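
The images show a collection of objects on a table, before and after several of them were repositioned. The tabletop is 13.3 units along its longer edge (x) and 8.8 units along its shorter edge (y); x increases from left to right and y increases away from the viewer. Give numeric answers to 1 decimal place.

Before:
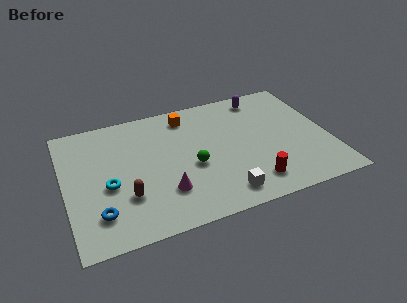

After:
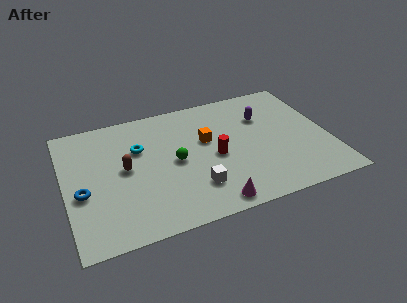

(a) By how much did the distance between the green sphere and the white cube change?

-0.5

They were about 2.7 units apart before and 2.2 after — 0.5 units closer together.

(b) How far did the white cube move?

1.6

The white cube was near (7.6, 1.3) before and (6.3, 2.2) after, so it travelled √(1.3² + 0.9²) ≈ 1.6 units.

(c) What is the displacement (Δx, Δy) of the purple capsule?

(-0.1, -1.5)

The purple capsule was at about (10.3, 7.6) and moved to about (10.2, 6.1).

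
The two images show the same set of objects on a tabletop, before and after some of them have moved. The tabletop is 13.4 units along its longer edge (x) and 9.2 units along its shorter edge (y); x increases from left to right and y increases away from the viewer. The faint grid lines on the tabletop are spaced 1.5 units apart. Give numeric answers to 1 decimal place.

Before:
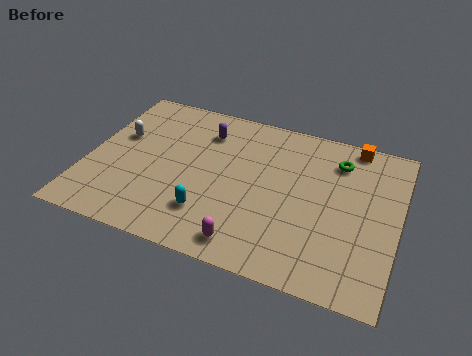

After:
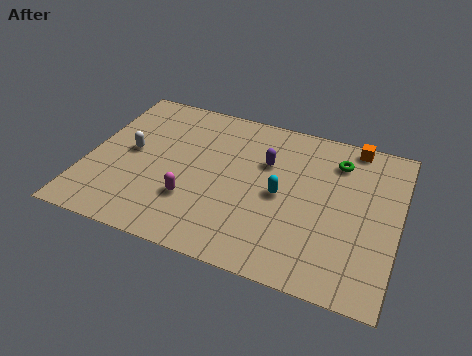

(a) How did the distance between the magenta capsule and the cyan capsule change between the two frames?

+1.9

They were about 2.1 units apart before and 4.0 after — 1.9 units further apart.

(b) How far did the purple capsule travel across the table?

3.0

The purple capsule moved from about (4.8, 7.1) to (7.6, 6.1), a distance of √(2.8² + 1.0²) ≈ 3.0.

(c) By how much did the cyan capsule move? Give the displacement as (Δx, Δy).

(2.9, 2.1)

The cyan capsule started near (5.5, 2.3) and ended near (8.4, 4.4).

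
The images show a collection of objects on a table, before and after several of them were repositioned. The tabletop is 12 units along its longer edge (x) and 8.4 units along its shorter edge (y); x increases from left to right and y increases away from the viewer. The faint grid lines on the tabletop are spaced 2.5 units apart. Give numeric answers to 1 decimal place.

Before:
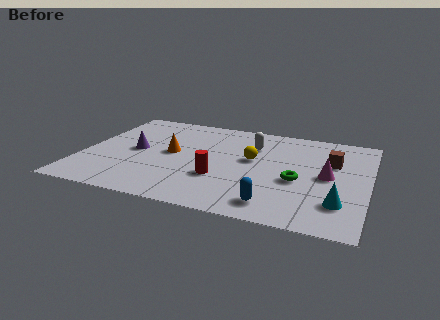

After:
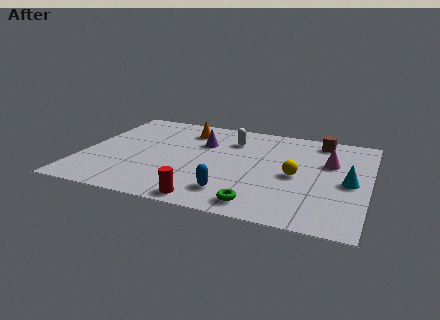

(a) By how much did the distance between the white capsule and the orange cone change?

-1.7

They were about 3.7 units apart before and 2.0 after — 1.7 units closer together.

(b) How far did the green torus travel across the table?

2.8

The green torus was near (9.1, 3.5) before and (7.7, 1.1) after, so it travelled √(1.4² + 2.4²) ≈ 2.8 units.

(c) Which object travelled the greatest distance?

the purple cone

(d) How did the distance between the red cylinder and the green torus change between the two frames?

-1.2

They were about 3.3 units apart before and 2.1 after — 1.2 units closer together.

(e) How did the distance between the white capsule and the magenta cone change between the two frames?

+0.5

Before: roughly 3.8 units apart; after: 4.3. That's 0.5 units further apart.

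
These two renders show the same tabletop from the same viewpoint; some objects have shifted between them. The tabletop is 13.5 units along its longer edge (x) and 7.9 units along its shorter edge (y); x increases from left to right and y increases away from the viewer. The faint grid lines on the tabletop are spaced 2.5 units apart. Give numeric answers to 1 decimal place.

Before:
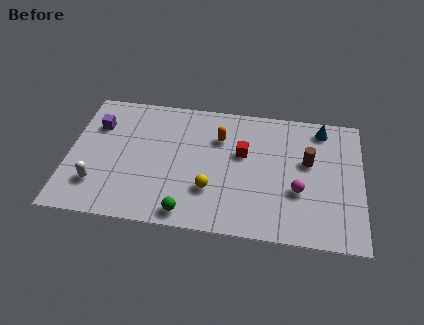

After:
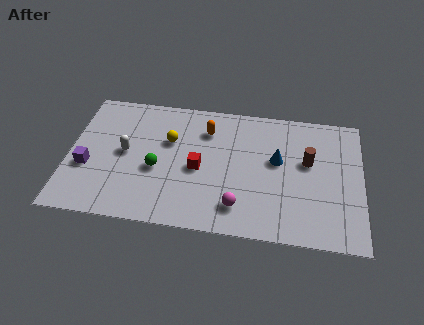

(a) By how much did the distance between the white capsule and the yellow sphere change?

-3.0

Before: roughly 5.2 units apart; after: 2.2. That's 3.0 units closer together.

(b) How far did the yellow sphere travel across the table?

3.4

From (6.6, 2.4) to (4.6, 5.1), the yellow sphere covered √(2.0² + 2.7²) ≈ 3.4 units.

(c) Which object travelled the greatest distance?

the yellow sphere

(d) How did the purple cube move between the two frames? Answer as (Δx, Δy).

(-0.3, -2.6)

The purple cube started near (1.2, 5.6) and ended near (0.9, 3.0).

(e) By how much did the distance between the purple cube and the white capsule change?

-1.6

Before: roughly 3.6 units apart; after: 2.0. That's 1.6 units closer together.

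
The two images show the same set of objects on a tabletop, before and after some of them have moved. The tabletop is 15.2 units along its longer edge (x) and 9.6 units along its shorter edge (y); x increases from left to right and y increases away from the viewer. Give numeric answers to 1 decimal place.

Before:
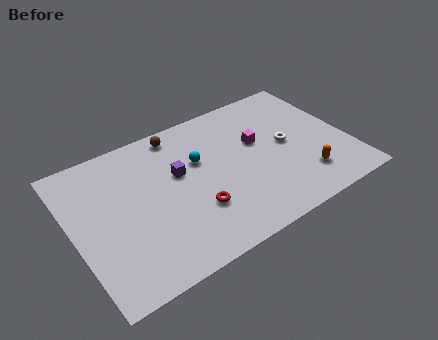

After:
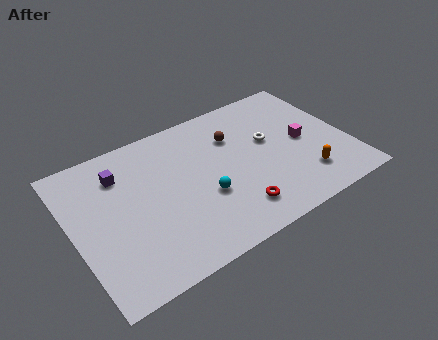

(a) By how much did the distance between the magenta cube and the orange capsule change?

-1.6

Before: roughly 4.1 units apart; after: 2.5. That's 1.6 units closer together.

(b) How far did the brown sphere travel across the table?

3.4

From (6.3, 8.5) to (9.2, 6.8), the brown sphere covered √(2.9² + 1.7²) ≈ 3.4 units.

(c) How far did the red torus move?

2.3

The red torus was near (6.4, 3.0) before and (8.4, 1.9) after, so it travelled √(2.0² + 1.1²) ≈ 2.3 units.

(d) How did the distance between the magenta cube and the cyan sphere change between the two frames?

+2.6

The distance was about 3.3 in the first image and 5.9 in the second, so they moved 2.6 units further apart.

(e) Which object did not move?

the orange capsule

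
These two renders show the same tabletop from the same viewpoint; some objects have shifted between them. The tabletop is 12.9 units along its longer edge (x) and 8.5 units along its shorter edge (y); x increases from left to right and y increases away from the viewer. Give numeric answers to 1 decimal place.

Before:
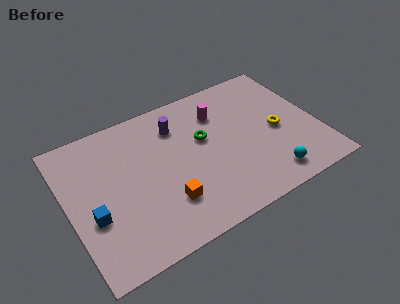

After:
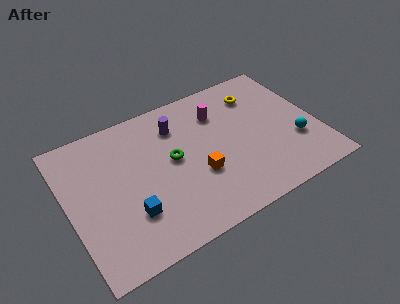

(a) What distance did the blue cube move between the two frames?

1.9

From (1.1, 3.2) to (2.9, 2.5), the blue cube covered √(1.8² + 0.7²) ≈ 1.9 units.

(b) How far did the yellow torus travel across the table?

2.8

The yellow torus was near (10.8, 3.9) before and (10.2, 6.6) after, so it travelled √(0.6² + 2.7²) ≈ 2.8 units.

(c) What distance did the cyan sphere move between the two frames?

2.3

The cyan sphere moved from about (9.9, 1.3) to (11.6, 2.8), a distance of √(1.7² + 1.5²) ≈ 2.3.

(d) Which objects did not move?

the magenta cylinder and the purple cylinder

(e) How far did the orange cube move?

2.0

From (4.7, 2.3) to (6.5, 3.1), the orange cube covered √(1.8² + 0.8²) ≈ 2.0 units.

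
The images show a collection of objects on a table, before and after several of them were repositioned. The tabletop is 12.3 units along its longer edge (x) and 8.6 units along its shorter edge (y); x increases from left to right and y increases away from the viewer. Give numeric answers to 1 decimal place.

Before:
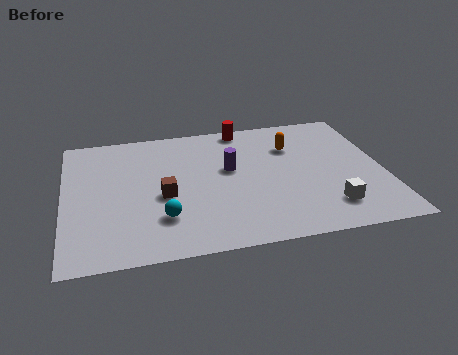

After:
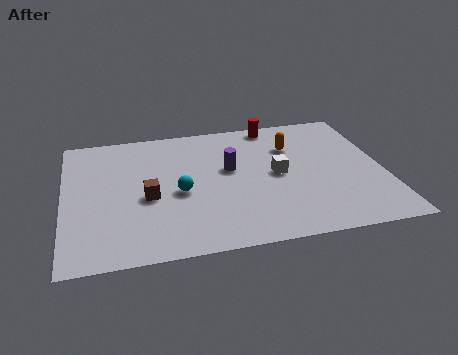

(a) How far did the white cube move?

3.1

The white cube was near (10.0, 1.8) before and (8.2, 4.3) after, so it travelled √(1.8² + 2.5²) ≈ 3.1 units.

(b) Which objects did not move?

the purple cylinder and the orange capsule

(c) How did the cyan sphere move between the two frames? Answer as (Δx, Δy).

(0.7, 1.5)

The cyan sphere was at about (3.7, 2.3) and moved to about (4.4, 3.8).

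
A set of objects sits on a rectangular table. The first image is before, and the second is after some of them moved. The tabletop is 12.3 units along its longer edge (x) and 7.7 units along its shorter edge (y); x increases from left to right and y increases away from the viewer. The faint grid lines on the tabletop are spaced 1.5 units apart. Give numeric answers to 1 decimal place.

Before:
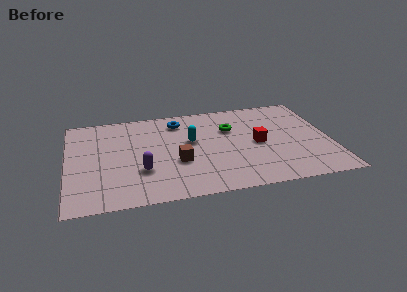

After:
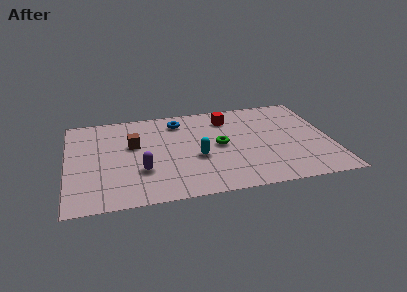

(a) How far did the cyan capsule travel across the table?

1.4

From (5.8, 4.5) to (6.0, 3.1), the cyan capsule covered √(0.2² + 1.4²) ≈ 1.4 units.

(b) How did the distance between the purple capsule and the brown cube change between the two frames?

+0.5

Before: roughly 1.7 units apart; after: 2.2. That's 0.5 units further apart.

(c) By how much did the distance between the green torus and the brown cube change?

+0.6

Before: roughly 3.5 units apart; after: 4.1. That's 0.6 units further apart.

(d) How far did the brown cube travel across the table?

2.7

From (5.1, 2.9) to (3.1, 4.7), the brown cube covered √(2.0² + 1.8²) ≈ 2.7 units.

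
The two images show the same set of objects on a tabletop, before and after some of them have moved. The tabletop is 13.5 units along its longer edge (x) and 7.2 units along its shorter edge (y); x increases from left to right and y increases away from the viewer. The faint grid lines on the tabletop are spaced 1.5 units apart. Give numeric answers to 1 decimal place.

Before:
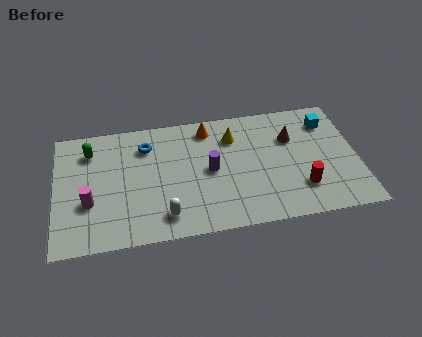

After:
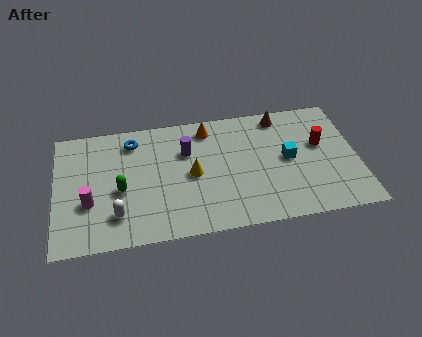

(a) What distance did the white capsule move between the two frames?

2.1

The white capsule was near (4.8, 1.3) before and (2.7, 1.7) after, so it travelled √(2.1² + 0.4²) ≈ 2.1 units.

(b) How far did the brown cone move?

1.5

The brown cone was near (10.6, 4.9) before and (10.2, 6.3) after, so it travelled √(0.4² + 1.4²) ≈ 1.5 units.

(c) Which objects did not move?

the orange cone and the magenta cylinder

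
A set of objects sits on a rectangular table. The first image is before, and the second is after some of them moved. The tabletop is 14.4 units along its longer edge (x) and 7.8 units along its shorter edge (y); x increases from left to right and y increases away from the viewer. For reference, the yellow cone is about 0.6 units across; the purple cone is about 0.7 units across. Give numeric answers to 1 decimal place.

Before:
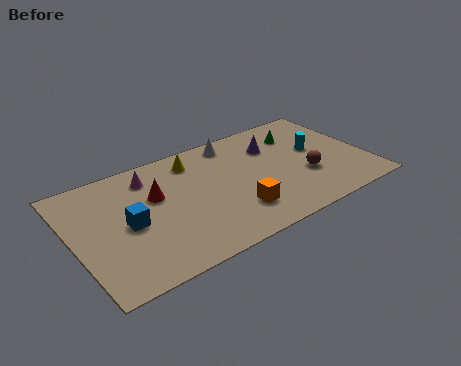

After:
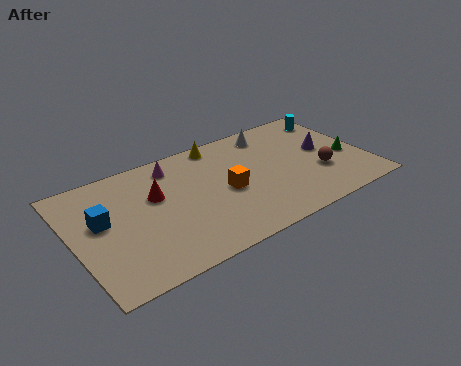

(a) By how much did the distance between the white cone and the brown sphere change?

-0.7

Before: roughly 5.0 units apart; after: 4.3. That's 0.7 units closer together.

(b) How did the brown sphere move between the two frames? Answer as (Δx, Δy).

(0.7, -0.1)

The brown sphere was at about (11.3, 2.8) and moved to about (12.0, 2.7).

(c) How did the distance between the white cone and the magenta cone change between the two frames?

+0.7

The distance was about 4.3 in the first image and 5.0 in the second, so they moved 0.7 units further apart.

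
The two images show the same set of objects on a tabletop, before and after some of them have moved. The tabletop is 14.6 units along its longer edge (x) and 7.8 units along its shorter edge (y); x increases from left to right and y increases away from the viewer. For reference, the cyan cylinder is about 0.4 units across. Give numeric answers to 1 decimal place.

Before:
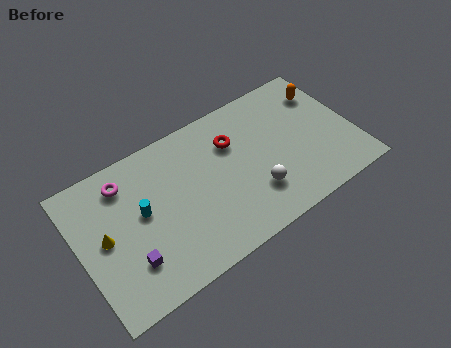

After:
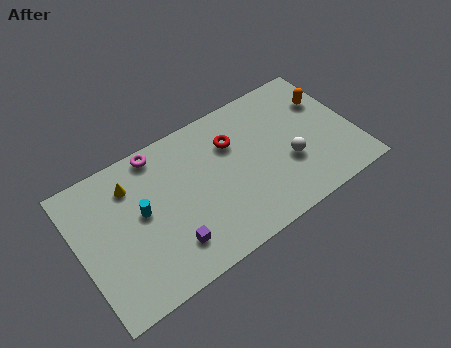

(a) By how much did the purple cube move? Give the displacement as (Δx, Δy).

(2.1, -0.3)

The purple cube was at about (2.3, 2.1) and moved to about (4.4, 1.8).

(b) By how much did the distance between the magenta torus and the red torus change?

-1.7

Before: roughly 5.8 units apart; after: 4.1. That's 1.7 units closer together.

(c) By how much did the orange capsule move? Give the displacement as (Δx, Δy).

(0.0, -0.5)

The orange capsule started near (13.5, 5.9) and ended near (13.5, 5.4).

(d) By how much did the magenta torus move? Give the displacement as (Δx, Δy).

(1.9, 0.7)

From the two frames, the magenta torus sits at roughly (2.7, 6.3) before and (4.6, 7.0) after.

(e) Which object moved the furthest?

the yellow cone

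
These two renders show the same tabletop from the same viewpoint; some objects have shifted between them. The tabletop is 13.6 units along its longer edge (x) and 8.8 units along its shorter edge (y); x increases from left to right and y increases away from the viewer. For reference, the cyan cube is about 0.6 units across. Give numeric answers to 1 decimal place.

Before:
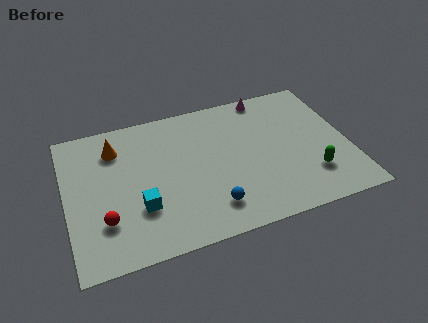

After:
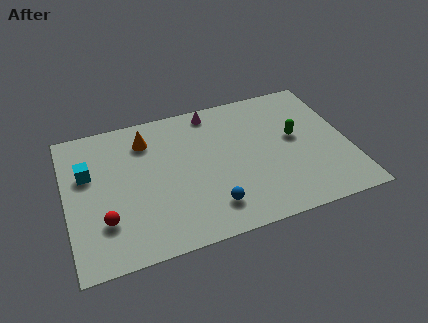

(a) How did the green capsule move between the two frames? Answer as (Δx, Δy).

(-0.5, 2.6)

The green capsule started near (11.6, 2.3) and ended near (11.1, 4.9).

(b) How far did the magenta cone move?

2.7

From (10.0, 8.0) to (7.3, 7.8), the magenta cone covered √(2.7² + 0.2²) ≈ 2.7 units.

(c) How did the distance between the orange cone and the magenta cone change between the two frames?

-4.2

Before: roughly 7.6 units apart; after: 3.4. That's 4.2 units closer together.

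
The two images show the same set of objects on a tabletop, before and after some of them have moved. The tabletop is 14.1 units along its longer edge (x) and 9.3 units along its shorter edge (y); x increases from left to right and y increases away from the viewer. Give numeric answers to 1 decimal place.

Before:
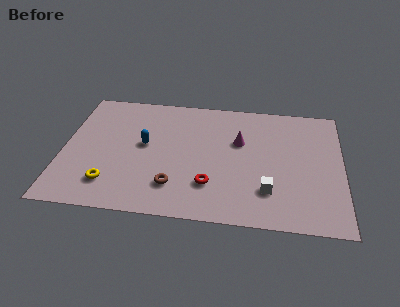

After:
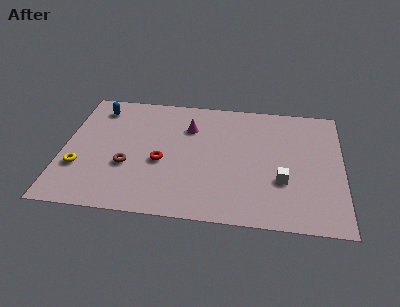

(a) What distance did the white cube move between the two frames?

1.1

From (10.4, 2.4) to (11.1, 3.2), the white cube covered √(0.7² + 0.8²) ≈ 1.1 units.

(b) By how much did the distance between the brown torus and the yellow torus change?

-0.8

Before: roughly 3.2 units apart; after: 2.4. That's 0.8 units closer together.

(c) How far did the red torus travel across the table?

2.9

The red torus moved from about (7.5, 2.5) to (5.0, 3.9), a distance of √(2.5² + 1.4²) ≈ 2.9.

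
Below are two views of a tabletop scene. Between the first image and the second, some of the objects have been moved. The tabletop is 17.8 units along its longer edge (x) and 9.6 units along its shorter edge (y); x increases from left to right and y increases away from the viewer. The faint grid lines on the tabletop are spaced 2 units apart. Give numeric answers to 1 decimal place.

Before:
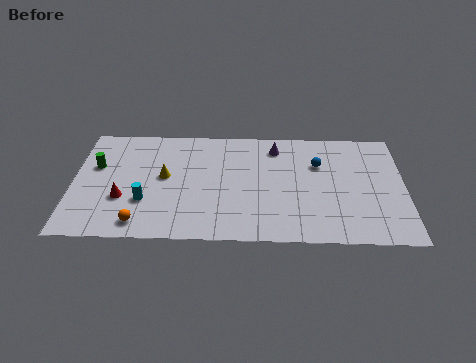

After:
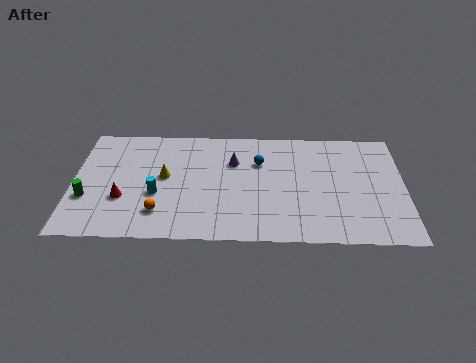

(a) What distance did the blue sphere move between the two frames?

3.2

From (13.2, 6.5) to (10.0, 6.6), the blue sphere covered √(3.2² + 0.1²) ≈ 3.2 units.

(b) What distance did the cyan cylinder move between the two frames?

0.8

The cyan cylinder moved from about (3.9, 3.1) to (4.5, 3.7), a distance of √(0.6² + 0.6²) ≈ 0.8.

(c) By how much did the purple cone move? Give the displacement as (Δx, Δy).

(-2.3, -1.3)

From the two frames, the purple cone sits at roughly (10.9, 7.9) before and (8.6, 6.6) after.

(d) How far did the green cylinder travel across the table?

2.7

The green cylinder was near (1.2, 6.0) before and (0.8, 3.3) after, so it travelled √(0.4² + 2.7²) ≈ 2.7 units.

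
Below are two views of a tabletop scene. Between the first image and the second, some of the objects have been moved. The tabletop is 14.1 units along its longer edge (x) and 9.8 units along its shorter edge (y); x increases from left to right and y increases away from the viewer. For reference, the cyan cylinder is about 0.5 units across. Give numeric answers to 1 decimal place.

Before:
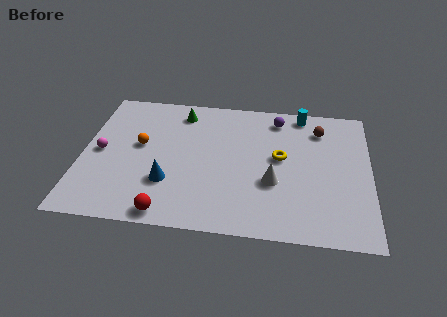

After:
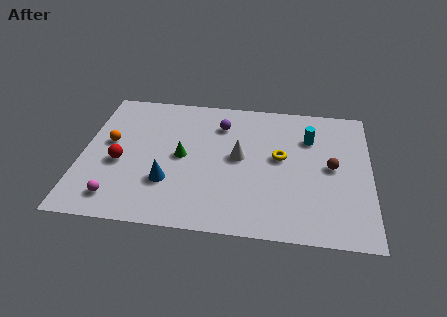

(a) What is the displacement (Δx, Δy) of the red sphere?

(-2.5, 3.2)

The red sphere started near (4.4, 0.9) and ended near (1.9, 4.1).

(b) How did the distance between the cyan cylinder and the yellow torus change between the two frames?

-1.4

Before: roughly 3.5 units apart; after: 2.1. That's 1.4 units closer together.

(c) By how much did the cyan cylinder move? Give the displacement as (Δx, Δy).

(0.4, -1.8)

The cyan cylinder started near (10.7, 8.8) and ended near (11.1, 7.0).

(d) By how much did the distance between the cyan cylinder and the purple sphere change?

+3.1

The distance was about 1.3 in the first image and 4.4 in the second, so they moved 3.1 units further apart.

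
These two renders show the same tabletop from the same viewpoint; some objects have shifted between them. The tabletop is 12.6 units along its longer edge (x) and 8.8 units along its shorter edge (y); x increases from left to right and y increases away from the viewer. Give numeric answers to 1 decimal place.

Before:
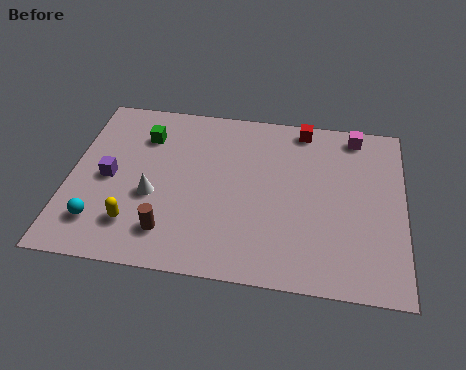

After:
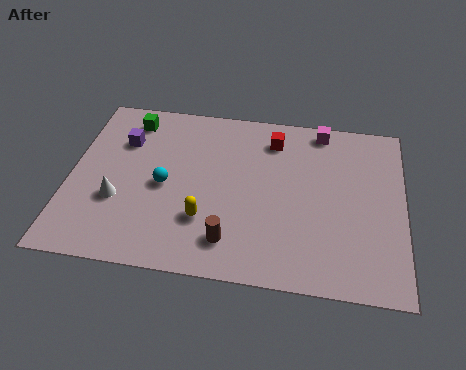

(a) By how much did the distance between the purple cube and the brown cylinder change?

+2.8

Before: roughly 3.4 units apart; after: 6.2. That's 2.8 units further apart.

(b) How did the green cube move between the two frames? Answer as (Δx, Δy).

(-0.6, 0.8)

From the two frames, the green cube sits at roughly (2.7, 6.6) before and (2.1, 7.4) after.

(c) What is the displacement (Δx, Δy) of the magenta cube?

(-1.3, 0.1)

The magenta cube was at about (10.7, 7.8) and moved to about (9.4, 7.9).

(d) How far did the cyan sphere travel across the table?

3.2

From (1.3, 1.9) to (3.6, 4.1), the cyan sphere covered √(2.3² + 2.2²) ≈ 3.2 units.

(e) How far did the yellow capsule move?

2.7

The yellow capsule moved from about (2.6, 2.0) to (5.2, 2.6), a distance of √(2.6² + 0.6²) ≈ 2.7.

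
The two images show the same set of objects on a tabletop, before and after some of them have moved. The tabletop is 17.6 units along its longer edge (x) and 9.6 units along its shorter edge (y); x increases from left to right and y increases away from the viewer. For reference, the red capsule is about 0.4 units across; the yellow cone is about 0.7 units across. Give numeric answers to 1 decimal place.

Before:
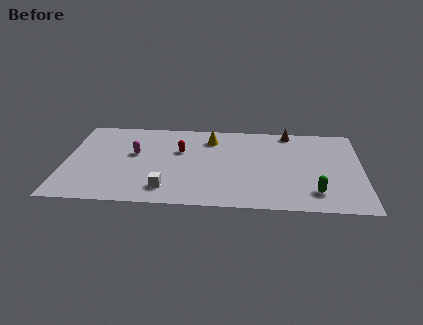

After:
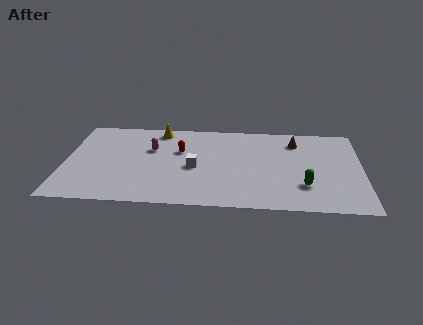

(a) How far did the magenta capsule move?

1.2

The magenta capsule was near (4.1, 5.6) before and (5.1, 6.2) after, so it travelled √(1.0² + 0.6²) ≈ 1.2 units.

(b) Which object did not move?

the red capsule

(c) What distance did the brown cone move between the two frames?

1.2

The brown cone was near (13.3, 8.7) before and (13.7, 7.6) after, so it travelled √(0.4² + 1.1²) ≈ 1.2 units.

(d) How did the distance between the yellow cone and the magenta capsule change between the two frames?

-2.7

The distance was about 4.9 in the first image and 2.2 in the second, so they moved 2.7 units closer together.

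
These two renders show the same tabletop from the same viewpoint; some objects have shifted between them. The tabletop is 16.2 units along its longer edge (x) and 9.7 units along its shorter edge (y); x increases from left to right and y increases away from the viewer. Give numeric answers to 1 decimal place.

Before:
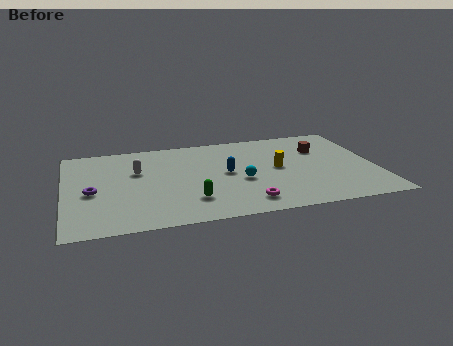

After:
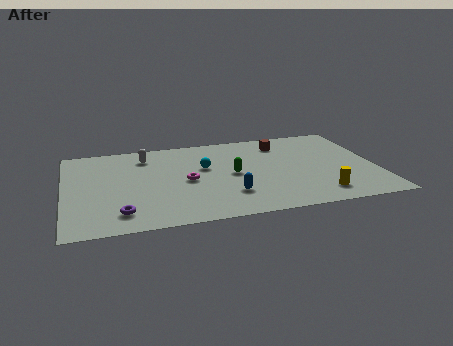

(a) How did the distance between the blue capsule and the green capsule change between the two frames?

-1.1

Before: roughly 3.3 units apart; after: 2.2. That's 1.1 units closer together.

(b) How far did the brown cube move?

2.3

The brown cube moved from about (13.5, 6.7) to (11.5, 7.8), a distance of √(2.0² + 1.1²) ≈ 2.3.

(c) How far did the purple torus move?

2.9

The purple torus moved from about (1.4, 4.3) to (2.8, 1.8), a distance of √(1.4² + 2.5²) ≈ 2.9.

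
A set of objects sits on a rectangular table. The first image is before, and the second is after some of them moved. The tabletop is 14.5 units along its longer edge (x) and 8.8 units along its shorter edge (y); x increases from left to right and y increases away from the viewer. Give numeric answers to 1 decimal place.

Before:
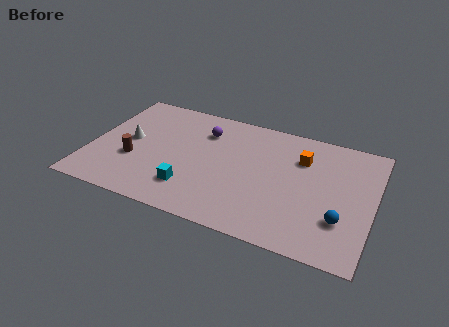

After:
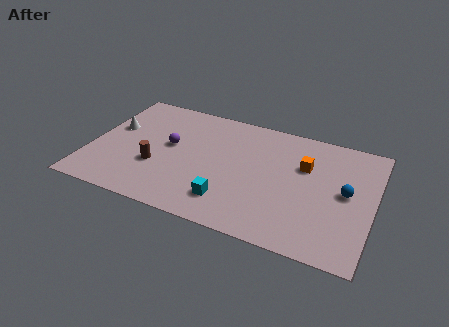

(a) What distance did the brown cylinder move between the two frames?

1.2

From (2.3, 3.2) to (3.5, 3.1), the brown cylinder covered √(1.2² + 0.1²) ≈ 1.2 units.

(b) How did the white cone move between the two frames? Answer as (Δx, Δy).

(-0.9, 0.7)

From the two frames, the white cone sits at roughly (1.9, 4.6) before and (1.0, 5.3) after.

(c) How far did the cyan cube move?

2.0

From (5.4, 2.1) to (7.4, 1.9), the cyan cube covered √(2.0² + 0.2²) ≈ 2.0 units.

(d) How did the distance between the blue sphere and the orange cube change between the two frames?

-1.9

They were about 4.4 units apart before and 2.5 after — 1.9 units closer together.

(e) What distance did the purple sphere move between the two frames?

2.3

From (5.6, 6.6) to (4.0, 4.9), the purple sphere covered √(1.6² + 1.7²) ≈ 2.3 units.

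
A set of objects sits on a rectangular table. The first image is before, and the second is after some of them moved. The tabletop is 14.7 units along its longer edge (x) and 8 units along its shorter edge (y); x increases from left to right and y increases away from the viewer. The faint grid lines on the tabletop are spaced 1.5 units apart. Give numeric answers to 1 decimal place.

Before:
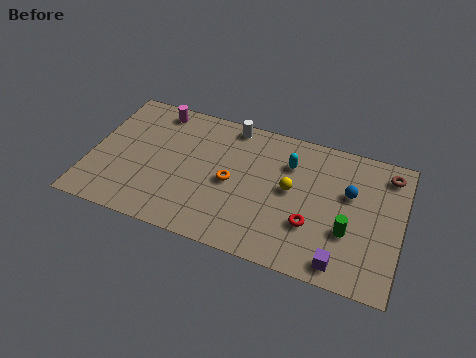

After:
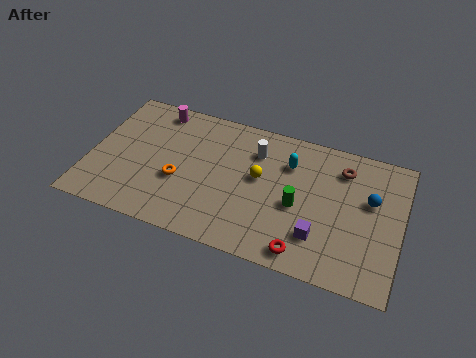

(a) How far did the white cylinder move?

1.8

The white cylinder was near (6.4, 7.2) before and (7.7, 6.0) after, so it travelled √(1.3² + 1.2²) ≈ 1.8 units.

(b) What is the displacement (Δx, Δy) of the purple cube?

(-1.1, 1.1)

The purple cube was at about (12.1, 1.0) and moved to about (11.0, 2.1).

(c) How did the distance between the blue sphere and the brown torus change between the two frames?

-0.4

Before: roughly 2.4 units apart; after: 2.0. That's 0.4 units closer together.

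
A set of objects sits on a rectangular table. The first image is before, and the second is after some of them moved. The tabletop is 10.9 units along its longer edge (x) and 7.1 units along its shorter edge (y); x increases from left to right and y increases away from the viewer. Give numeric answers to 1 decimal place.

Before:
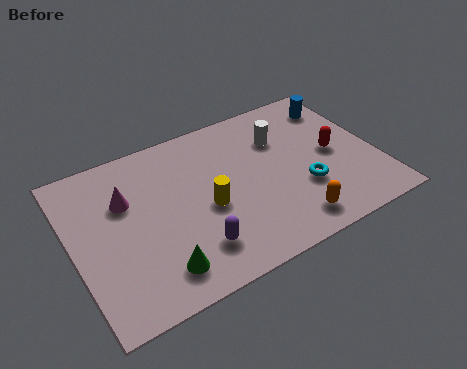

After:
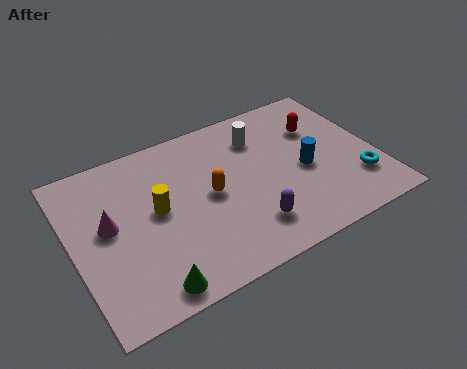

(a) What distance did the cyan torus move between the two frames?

2.0

The cyan torus moved from about (8.1, 2.4) to (10.0, 1.9), a distance of √(1.9² + 0.5²) ≈ 2.0.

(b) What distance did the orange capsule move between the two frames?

3.5

From (7.4, 1.1) to (4.9, 3.6), the orange capsule covered √(2.5² + 2.5²) ≈ 3.5 units.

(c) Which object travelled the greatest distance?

the orange capsule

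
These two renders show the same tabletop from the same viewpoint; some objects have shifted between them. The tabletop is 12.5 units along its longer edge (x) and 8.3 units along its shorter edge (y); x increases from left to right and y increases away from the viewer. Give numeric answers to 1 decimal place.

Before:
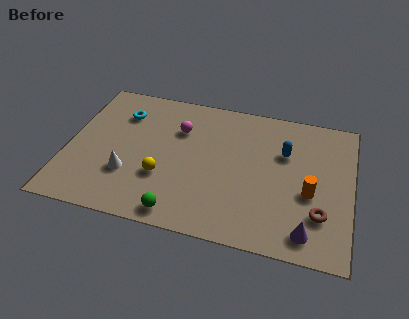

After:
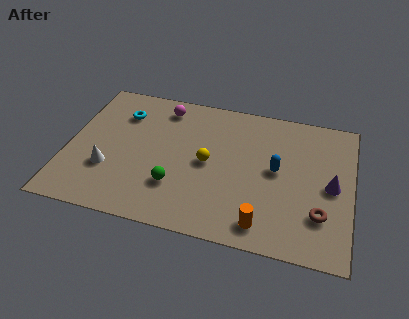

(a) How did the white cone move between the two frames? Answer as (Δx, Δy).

(-0.9, 0.1)

The white cone was at about (2.8, 2.6) and moved to about (1.9, 2.7).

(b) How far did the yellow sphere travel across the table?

2.3

From (4.3, 2.8) to (6.2, 4.1), the yellow sphere covered √(1.9² + 1.3²) ≈ 2.3 units.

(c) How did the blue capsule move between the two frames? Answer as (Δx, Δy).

(-0.3, -1.1)

From the two frames, the blue capsule sits at roughly (9.5, 5.5) before and (9.2, 4.4) after.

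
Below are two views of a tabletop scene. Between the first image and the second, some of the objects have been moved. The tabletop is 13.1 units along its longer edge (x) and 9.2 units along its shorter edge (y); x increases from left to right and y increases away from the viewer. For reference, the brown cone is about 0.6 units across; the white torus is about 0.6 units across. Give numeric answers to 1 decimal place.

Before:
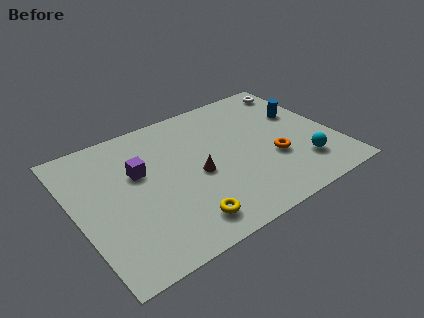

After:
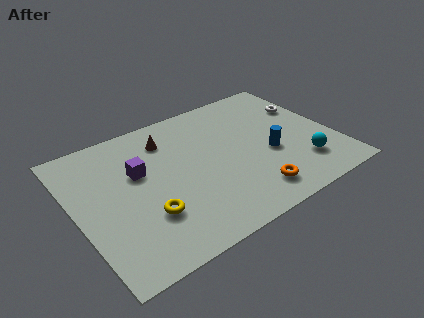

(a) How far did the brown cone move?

3.3

The brown cone moved from about (6.0, 4.1) to (5.0, 7.2), a distance of √(1.0² + 3.1²) ≈ 3.3.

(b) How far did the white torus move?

1.7

From (12.1, 7.9) to (12.2, 6.2), the white torus covered √(0.1² + 1.7²) ≈ 1.7 units.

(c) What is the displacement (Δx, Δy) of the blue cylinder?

(-2.1, -2.1)

From the two frames, the blue cylinder sits at roughly (11.8, 5.8) before and (9.7, 3.7) after.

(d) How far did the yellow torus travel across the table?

2.1

The yellow torus moved from about (4.8, 1.5) to (3.2, 2.8), a distance of √(1.6² + 1.3²) ≈ 2.1.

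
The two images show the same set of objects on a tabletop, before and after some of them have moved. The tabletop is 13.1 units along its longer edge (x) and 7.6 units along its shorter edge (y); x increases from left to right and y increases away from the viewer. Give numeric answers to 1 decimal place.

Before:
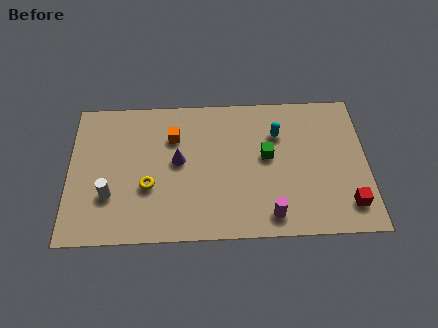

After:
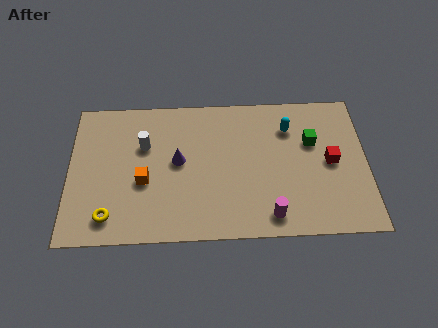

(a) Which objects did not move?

the purple cone and the magenta cylinder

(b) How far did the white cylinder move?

3.0

From (1.8, 2.4) to (3.3, 5.0), the white cylinder covered √(1.5² + 2.6²) ≈ 3.0 units.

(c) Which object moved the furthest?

the white cylinder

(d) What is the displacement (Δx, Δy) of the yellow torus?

(-1.7, -1.5)

The yellow torus was at about (3.5, 2.8) and moved to about (1.8, 1.3).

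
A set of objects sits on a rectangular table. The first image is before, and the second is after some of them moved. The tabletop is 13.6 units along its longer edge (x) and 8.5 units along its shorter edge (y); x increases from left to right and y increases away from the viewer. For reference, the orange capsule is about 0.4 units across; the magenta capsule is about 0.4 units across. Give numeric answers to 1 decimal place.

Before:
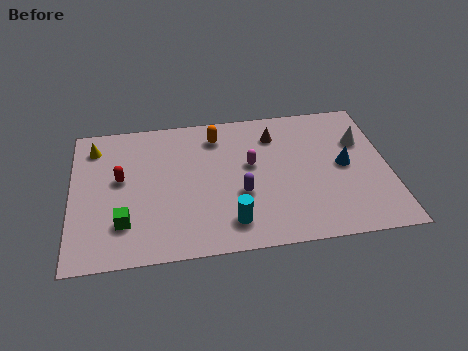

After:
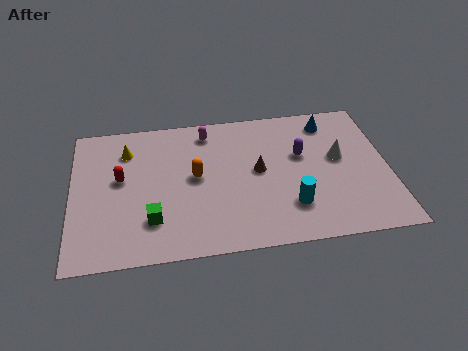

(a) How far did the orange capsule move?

2.6

The orange capsule moved from about (6.3, 6.9) to (5.3, 4.5), a distance of √(1.0² + 2.4²) ≈ 2.6.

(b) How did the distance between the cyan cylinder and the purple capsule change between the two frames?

+1.4

The distance was about 1.7 in the first image and 3.1 in the second, so they moved 1.4 units further apart.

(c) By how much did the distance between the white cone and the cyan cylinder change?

-3.7

Before: roughly 7.1 units apart; after: 3.4. That's 3.7 units closer together.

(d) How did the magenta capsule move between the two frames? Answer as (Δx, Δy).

(-1.8, 2.3)

From the two frames, the magenta capsule sits at roughly (7.7, 4.9) before and (5.9, 7.2) after.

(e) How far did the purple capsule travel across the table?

3.4

From (7.2, 3.2) to (9.9, 5.2), the purple capsule covered √(2.7² + 2.0²) ≈ 3.4 units.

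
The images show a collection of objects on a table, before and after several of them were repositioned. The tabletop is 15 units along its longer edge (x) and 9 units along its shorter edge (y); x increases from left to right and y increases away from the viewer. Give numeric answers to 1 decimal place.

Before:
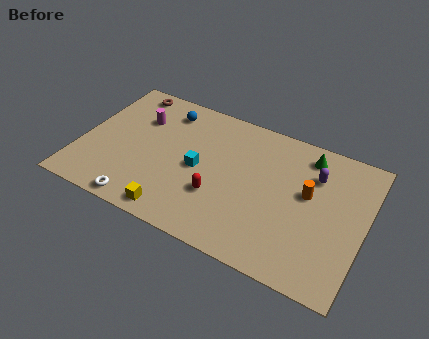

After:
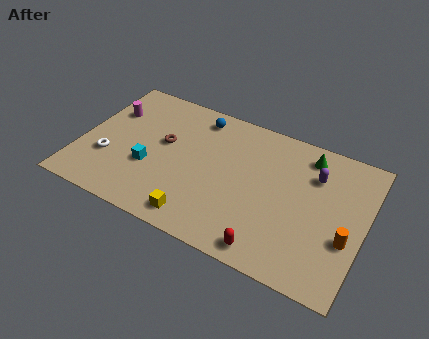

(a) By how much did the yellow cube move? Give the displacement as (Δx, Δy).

(1.2, 0.2)

The yellow cube started near (5.5, 1.0) and ended near (6.7, 1.2).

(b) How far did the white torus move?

3.0

The white torus was near (3.7, 0.8) before and (1.6, 3.0) after, so it travelled √(2.1² + 2.2²) ≈ 3.0 units.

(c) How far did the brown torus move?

3.7

The brown torus was near (1.9, 8.0) before and (4.3, 5.2) after, so it travelled √(2.4² + 2.8²) ≈ 3.7 units.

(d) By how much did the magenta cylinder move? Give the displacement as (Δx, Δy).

(-1.6, -0.1)

The magenta cylinder was at about (2.8, 6.3) and moved to about (1.2, 6.2).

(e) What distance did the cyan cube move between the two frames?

2.7

From (6.3, 4.3) to (3.8, 3.3), the cyan cube covered √(2.5² + 1.0²) ≈ 2.7 units.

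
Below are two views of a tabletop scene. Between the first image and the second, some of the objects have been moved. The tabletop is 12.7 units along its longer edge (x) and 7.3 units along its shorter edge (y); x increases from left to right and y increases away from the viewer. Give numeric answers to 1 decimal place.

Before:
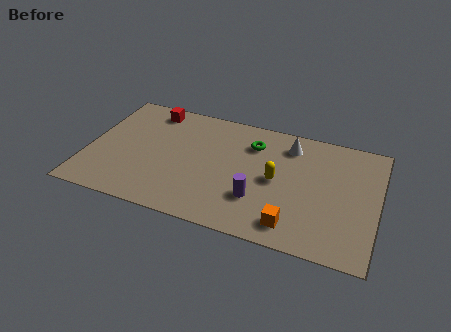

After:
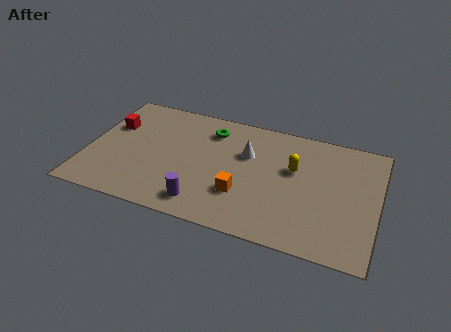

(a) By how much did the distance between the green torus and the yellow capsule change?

+1.8

They were about 2.2 units apart before and 4.0 after — 1.8 units further apart.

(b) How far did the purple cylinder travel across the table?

2.5

From (7.6, 2.2) to (5.3, 1.2), the purple cylinder covered √(2.3² + 1.0²) ≈ 2.5 units.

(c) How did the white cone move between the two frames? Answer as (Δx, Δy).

(-1.8, -1.1)

From the two frames, the white cone sits at roughly (8.7, 5.9) before and (6.9, 4.8) after.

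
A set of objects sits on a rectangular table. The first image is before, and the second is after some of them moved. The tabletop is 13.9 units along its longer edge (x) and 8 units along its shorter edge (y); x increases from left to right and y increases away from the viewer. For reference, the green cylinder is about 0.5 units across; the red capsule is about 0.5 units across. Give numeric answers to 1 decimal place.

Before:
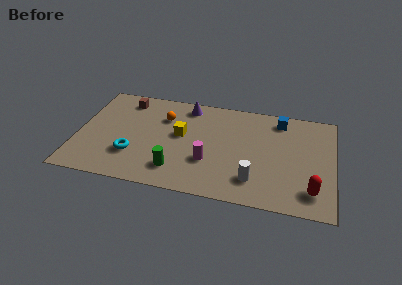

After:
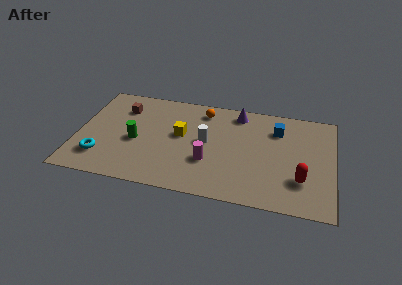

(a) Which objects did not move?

the magenta cylinder and the yellow cube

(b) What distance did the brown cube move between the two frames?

0.7

The brown cube moved from about (2.4, 6.7) to (2.3, 6.0), a distance of √(0.1² + 0.7²) ≈ 0.7.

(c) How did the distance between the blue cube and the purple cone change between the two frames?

-2.7

The distance was about 5.1 in the first image and 2.4 in the second, so they moved 2.7 units closer together.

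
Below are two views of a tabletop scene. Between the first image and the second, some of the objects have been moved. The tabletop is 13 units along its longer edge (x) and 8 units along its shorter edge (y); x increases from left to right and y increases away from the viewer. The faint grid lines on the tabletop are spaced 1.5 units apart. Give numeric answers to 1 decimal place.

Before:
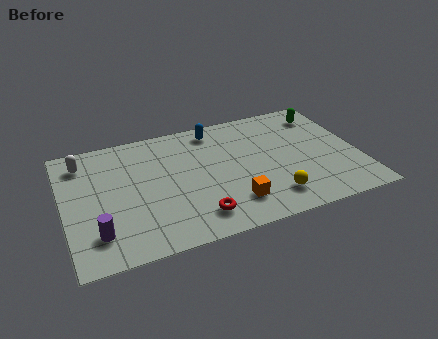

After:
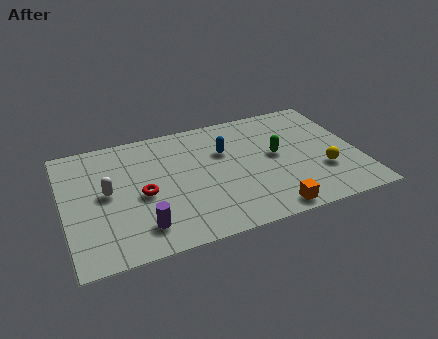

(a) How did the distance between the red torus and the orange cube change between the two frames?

+4.4

The distance was about 1.6 in the first image and 6.0 in the second, so they moved 4.4 units further apart.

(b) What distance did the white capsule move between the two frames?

2.5

The white capsule was near (1.0, 6.5) before and (1.9, 4.2) after, so it travelled √(0.9² + 2.3²) ≈ 2.5 units.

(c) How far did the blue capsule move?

1.6

The blue capsule moved from about (6.9, 6.9) to (7.2, 5.3), a distance of √(0.3² + 1.6²) ≈ 1.6.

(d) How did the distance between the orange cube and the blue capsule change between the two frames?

-0.4

They were about 5.1 units apart before and 4.7 after — 0.4 units closer together.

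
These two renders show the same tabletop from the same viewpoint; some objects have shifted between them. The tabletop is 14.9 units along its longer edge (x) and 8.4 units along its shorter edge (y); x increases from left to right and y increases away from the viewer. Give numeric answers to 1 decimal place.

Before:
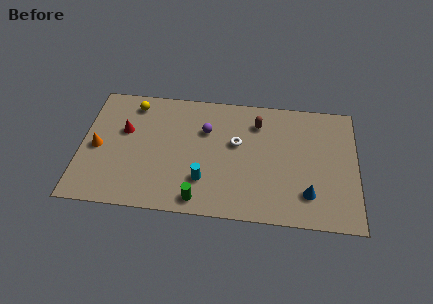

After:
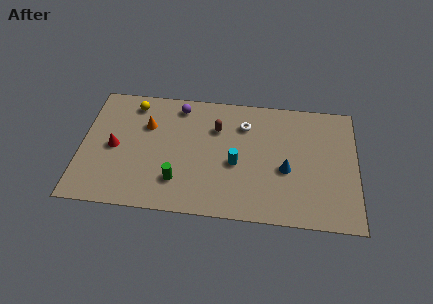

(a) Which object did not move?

the yellow sphere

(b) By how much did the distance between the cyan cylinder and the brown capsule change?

-2.5

The distance was about 5.0 in the first image and 2.5 in the second, so they moved 2.5 units closer together.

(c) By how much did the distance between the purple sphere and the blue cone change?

+0.3

The distance was about 6.7 in the first image and 7.0 in the second, so they moved 0.3 units further apart.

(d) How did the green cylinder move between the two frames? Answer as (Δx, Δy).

(-1.2, 1.1)

The green cylinder started near (6.5, 1.0) and ended near (5.3, 2.1).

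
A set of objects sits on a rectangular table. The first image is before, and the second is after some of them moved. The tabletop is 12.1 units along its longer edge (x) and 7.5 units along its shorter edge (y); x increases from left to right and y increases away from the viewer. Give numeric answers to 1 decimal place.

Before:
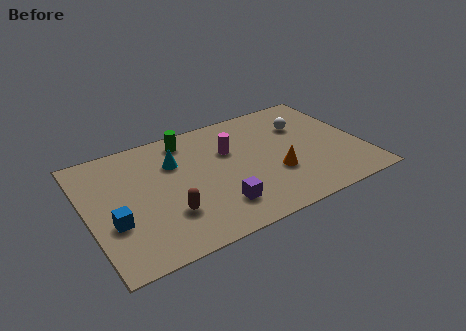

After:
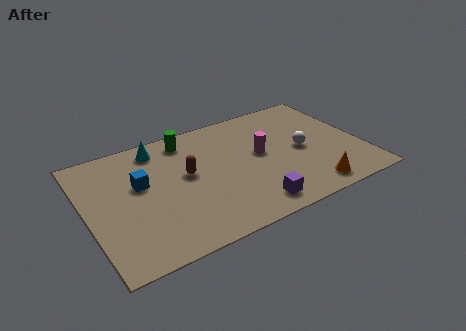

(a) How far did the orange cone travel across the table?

2.1

The orange cone moved from about (8.1, 2.6) to (9.4, 1.0), a distance of √(1.3² + 1.6²) ≈ 2.1.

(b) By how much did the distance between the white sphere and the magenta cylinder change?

-1.5

They were about 3.4 units apart before and 1.9 after — 1.5 units closer together.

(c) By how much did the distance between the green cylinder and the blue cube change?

-2.2

The distance was about 5.2 in the first image and 3.0 in the second, so they moved 2.2 units closer together.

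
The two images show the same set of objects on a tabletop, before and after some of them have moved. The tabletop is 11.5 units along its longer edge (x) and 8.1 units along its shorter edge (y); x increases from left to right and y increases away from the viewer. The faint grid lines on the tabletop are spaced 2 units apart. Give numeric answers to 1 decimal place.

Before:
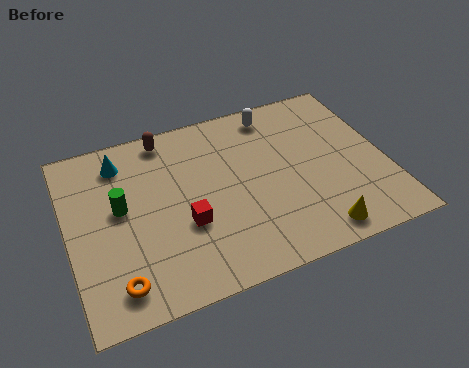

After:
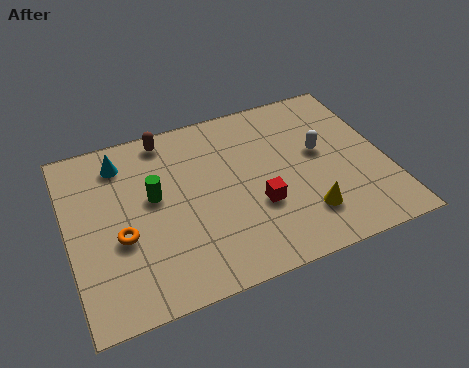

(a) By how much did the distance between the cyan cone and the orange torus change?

-1.9

Before: roughly 5.3 units apart; after: 3.4. That's 1.9 units closer together.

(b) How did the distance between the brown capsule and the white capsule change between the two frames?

+2.0

Before: roughly 4.0 units apart; after: 6.0. That's 2.0 units further apart.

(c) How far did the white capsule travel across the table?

2.8

From (7.8, 7.0) to (9.2, 4.6), the white capsule covered √(1.4² + 2.4²) ≈ 2.8 units.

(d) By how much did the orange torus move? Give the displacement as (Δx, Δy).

(0.3, 1.9)

From the two frames, the orange torus sits at roughly (1.5, 1.3) before and (1.8, 3.2) after.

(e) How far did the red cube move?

2.6

The red cube moved from about (4.1, 3.0) to (6.7, 2.9), a distance of √(2.6² + 0.1²) ≈ 2.6.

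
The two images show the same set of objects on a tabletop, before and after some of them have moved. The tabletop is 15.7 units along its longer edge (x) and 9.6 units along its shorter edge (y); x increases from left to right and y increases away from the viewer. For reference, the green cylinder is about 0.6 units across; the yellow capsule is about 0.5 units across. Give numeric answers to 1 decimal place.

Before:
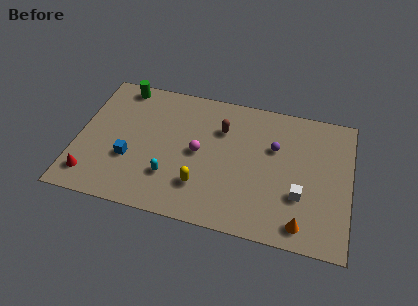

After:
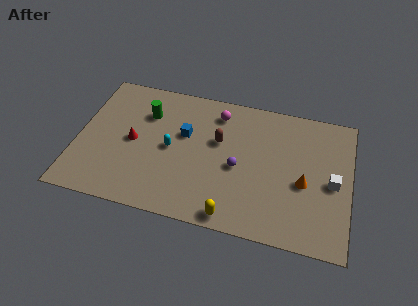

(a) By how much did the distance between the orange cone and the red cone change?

-2.2

Before: roughly 12.1 units apart; after: 9.9. That's 2.2 units closer together.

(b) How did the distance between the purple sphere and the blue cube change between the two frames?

-5.1

Before: roughly 8.7 units apart; after: 3.6. That's 5.1 units closer together.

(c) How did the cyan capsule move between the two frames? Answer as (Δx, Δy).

(-0.1, 2.0)

The cyan capsule was at about (5.5, 2.7) and moved to about (5.4, 4.7).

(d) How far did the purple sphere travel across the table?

2.8

From (11.3, 6.2) to (9.3, 4.3), the purple sphere covered √(2.0² + 1.9²) ≈ 2.8 units.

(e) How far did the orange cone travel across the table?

2.8

The orange cone moved from about (13.1, 1.3) to (13.1, 4.1), a distance of √(0.0² + 2.8²) ≈ 2.8.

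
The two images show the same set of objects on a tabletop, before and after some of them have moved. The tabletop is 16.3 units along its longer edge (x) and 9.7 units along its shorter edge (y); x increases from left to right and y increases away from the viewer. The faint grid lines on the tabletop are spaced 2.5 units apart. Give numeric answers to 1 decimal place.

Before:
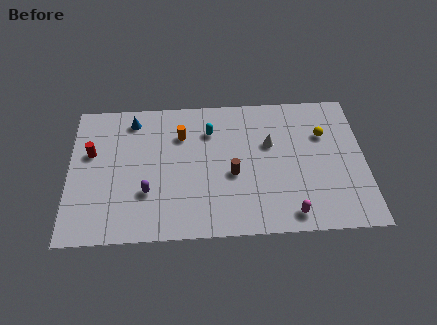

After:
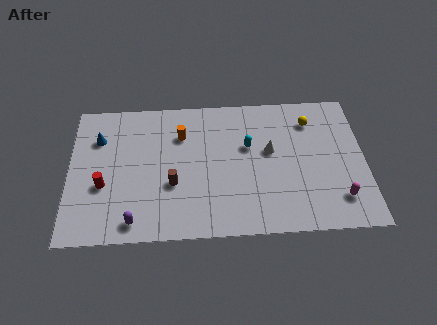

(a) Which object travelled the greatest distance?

the brown cylinder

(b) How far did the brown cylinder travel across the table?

3.3

The brown cylinder was near (9.0, 4.1) before and (5.7, 3.6) after, so it travelled √(3.3² + 0.5²) ≈ 3.3 units.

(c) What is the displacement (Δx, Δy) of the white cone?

(0.0, -0.5)

The white cone started near (11.1, 6.1) and ended near (11.1, 5.6).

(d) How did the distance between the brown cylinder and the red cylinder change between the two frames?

-4.2

They were about 8.0 units apart before and 3.8 after — 4.2 units closer together.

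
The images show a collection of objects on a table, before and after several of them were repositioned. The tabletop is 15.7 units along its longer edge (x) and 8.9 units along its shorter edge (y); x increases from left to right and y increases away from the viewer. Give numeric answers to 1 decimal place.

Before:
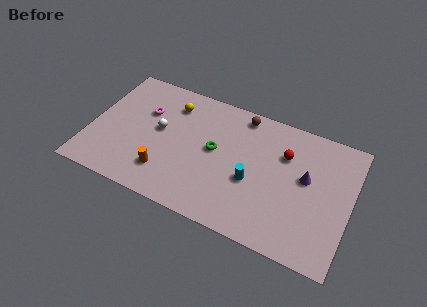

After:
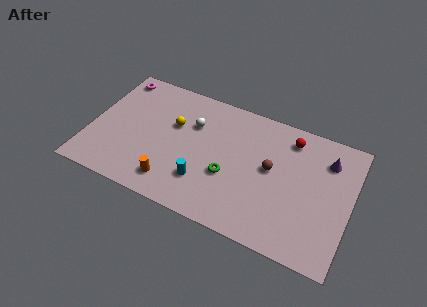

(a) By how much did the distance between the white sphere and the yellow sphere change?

-1.0

They were about 2.2 units apart before and 1.2 after — 1.0 units closer together.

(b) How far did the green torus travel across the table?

1.7

From (7.5, 4.8) to (8.5, 3.4), the green torus covered √(1.0² + 1.4²) ≈ 1.7 units.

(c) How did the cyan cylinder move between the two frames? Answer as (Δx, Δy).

(-2.8, -1.2)

From the two frames, the cyan cylinder sits at roughly (9.9, 3.6) before and (7.1, 2.4) after.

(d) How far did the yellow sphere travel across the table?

1.4

The yellow sphere moved from about (4.6, 7.0) to (4.9, 5.6), a distance of √(0.3² + 1.4²) ≈ 1.4.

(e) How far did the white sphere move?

2.2

The white sphere moved from about (4.1, 4.9) to (6.0, 6.1), a distance of √(1.9² + 1.2²) ≈ 2.2.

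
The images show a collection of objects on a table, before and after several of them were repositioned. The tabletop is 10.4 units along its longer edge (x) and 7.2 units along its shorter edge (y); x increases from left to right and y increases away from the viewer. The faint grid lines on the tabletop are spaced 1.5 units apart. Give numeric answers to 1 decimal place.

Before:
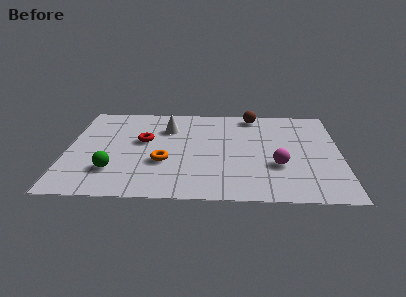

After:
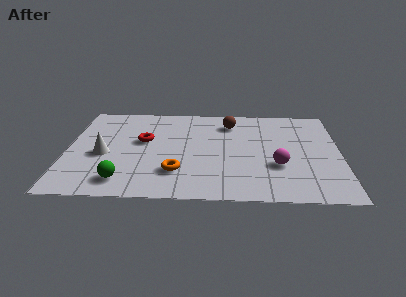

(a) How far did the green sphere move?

0.8

From (1.8, 1.9) to (2.2, 1.2), the green sphere covered √(0.4² + 0.7²) ≈ 0.8 units.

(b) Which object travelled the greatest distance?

the white cone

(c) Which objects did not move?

the magenta sphere and the red torus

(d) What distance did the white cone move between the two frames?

3.2

From (3.8, 5.2) to (1.4, 3.1), the white cone covered √(2.4² + 2.1²) ≈ 3.2 units.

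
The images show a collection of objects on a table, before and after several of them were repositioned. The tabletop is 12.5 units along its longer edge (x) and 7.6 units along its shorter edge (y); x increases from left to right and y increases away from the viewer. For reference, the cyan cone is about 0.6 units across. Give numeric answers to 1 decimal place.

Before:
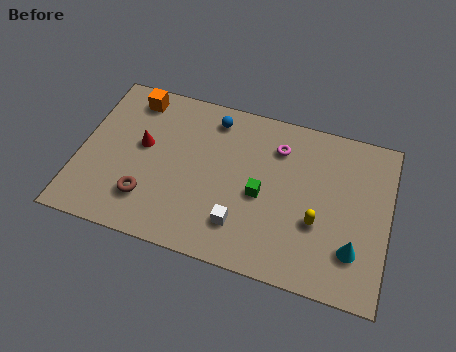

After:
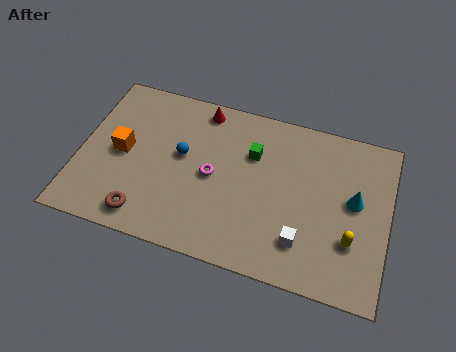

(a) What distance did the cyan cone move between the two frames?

2.2

The cyan cone moved from about (11.2, 2.0) to (11.1, 4.2), a distance of √(0.1² + 2.2²) ≈ 2.2.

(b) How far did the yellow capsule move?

1.5

The yellow capsule moved from about (9.7, 2.8) to (11.1, 2.4), a distance of √(1.4² + 0.4²) ≈ 1.5.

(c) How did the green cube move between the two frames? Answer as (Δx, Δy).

(-0.5, 1.8)

From the two frames, the green cube sits at roughly (7.4, 3.4) before and (6.9, 5.2) after.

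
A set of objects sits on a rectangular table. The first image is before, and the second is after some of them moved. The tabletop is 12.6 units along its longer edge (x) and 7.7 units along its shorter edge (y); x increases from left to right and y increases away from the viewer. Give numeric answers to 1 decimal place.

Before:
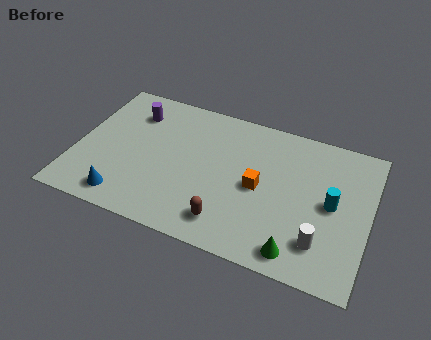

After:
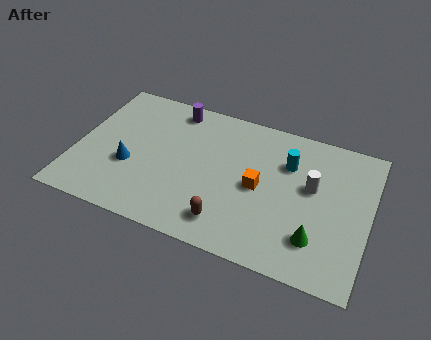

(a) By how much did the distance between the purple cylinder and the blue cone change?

-0.7

The distance was about 4.8 in the first image and 4.1 in the second, so they moved 0.7 units closer together.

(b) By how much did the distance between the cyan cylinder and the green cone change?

+0.7

Before: roughly 3.1 units apart; after: 3.8. That's 0.7 units further apart.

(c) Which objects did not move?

the orange cube and the brown capsule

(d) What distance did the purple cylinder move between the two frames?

1.9

From (2.2, 5.9) to (3.9, 6.7), the purple cylinder covered √(1.7² + 0.8²) ≈ 1.9 units.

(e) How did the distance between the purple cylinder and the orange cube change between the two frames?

-1.1

Before: roughly 6.1 units apart; after: 5.0. That's 1.1 units closer together.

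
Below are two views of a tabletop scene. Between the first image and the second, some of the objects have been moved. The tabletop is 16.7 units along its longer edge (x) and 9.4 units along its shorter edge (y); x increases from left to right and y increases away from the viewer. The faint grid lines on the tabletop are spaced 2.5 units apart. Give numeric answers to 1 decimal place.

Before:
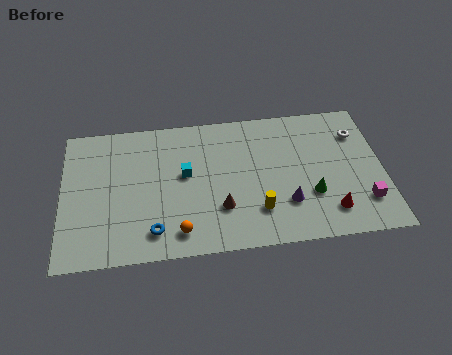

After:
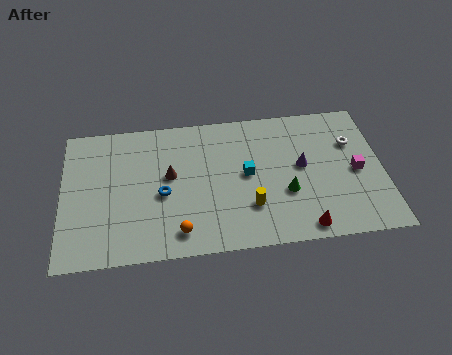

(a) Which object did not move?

the orange sphere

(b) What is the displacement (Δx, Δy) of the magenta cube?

(-0.3, 2.1)

From the two frames, the magenta cube sits at roughly (15.6, 2.3) before and (15.3, 4.4) after.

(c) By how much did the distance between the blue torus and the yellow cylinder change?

-0.7

Before: roughly 5.4 units apart; after: 4.7. That's 0.7 units closer together.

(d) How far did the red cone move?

1.7

The red cone moved from about (13.8, 1.9) to (12.4, 1.0), a distance of √(1.4² + 0.9²) ≈ 1.7.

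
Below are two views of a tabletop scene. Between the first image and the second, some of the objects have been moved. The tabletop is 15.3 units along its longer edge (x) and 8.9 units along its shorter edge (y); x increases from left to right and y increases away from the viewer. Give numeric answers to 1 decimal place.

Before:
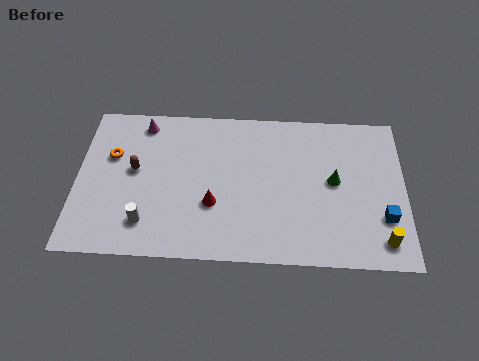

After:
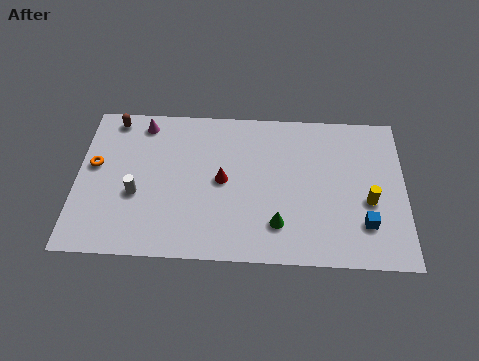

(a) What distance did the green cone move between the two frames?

3.7

The green cone was near (12.0, 4.7) before and (9.4, 2.1) after, so it travelled √(2.6² + 2.6²) ≈ 3.7 units.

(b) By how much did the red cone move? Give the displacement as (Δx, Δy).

(0.4, 1.4)

The red cone was at about (6.4, 3.1) and moved to about (6.8, 4.5).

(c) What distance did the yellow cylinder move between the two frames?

2.3

The yellow cylinder was near (14.2, 1.4) before and (13.6, 3.6) after, so it travelled √(0.6² + 2.2²) ≈ 2.3 units.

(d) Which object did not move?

the magenta cone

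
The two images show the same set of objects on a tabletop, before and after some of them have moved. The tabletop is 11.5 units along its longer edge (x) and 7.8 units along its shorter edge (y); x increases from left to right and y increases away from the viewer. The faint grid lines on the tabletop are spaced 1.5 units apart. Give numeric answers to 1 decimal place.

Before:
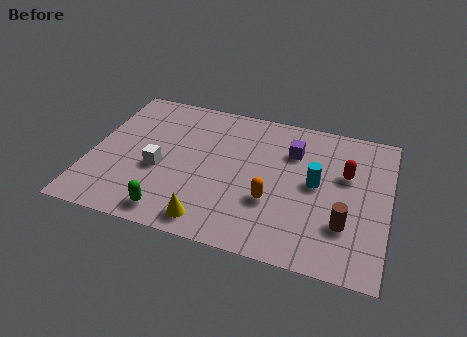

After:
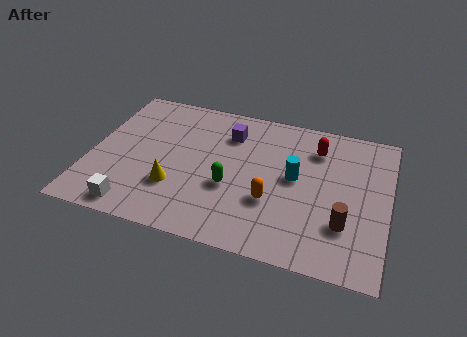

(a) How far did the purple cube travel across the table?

2.5

From (7.7, 5.6) to (5.2, 5.9), the purple cube covered √(2.5² + 0.3²) ≈ 2.5 units.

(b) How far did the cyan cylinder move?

0.8

The cyan cylinder moved from about (8.7, 4.1) to (7.9, 4.2), a distance of √(0.8² + 0.1²) ≈ 0.8.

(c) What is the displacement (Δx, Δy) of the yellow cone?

(-1.5, 1.4)

The yellow cone was at about (4.9, 1.0) and moved to about (3.4, 2.4).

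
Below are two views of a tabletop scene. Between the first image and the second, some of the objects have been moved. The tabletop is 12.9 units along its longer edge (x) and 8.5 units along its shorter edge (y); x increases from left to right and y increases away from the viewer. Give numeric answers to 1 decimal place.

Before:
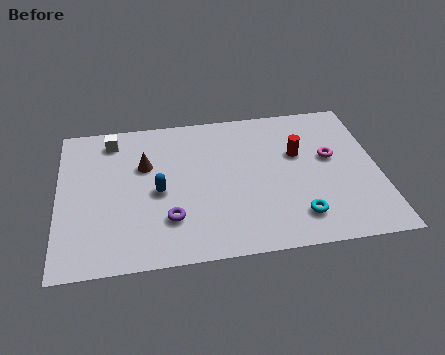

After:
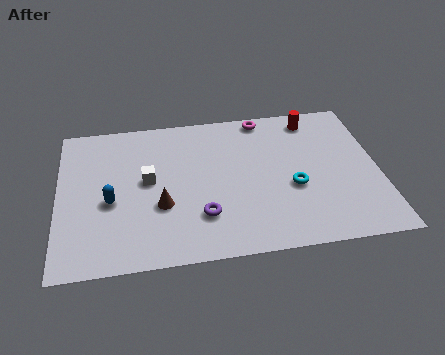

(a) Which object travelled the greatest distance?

the magenta torus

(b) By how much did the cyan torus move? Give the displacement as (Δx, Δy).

(-0.1, 1.7)

The cyan torus was at about (9.5, 1.7) and moved to about (9.4, 3.4).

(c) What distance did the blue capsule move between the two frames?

1.9

From (4.0, 3.9) to (2.1, 3.6), the blue capsule covered √(1.9² + 0.3²) ≈ 1.9 units.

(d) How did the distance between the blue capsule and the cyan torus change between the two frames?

+1.4

The distance was about 5.9 in the first image and 7.3 in the second, so they moved 1.4 units further apart.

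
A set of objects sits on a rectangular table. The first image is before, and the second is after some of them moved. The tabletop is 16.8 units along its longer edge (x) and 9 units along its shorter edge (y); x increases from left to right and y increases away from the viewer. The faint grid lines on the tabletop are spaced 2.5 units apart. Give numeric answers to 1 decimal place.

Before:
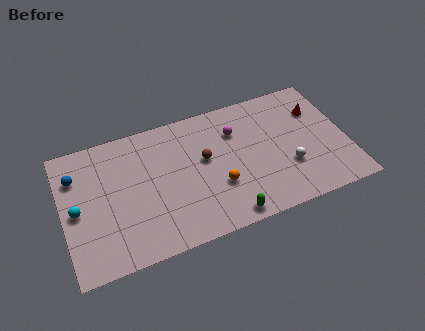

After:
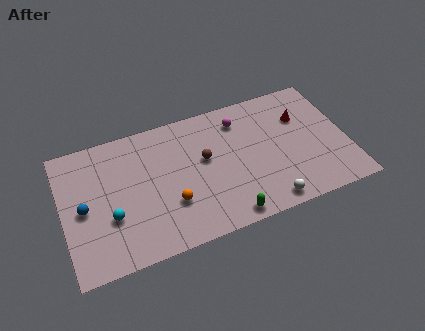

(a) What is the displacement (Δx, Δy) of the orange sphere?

(-2.8, -0.2)

From the two frames, the orange sphere sits at roughly (9.0, 3.1) before and (6.2, 2.9) after.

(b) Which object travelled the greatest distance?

the orange sphere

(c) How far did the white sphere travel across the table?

2.5

The white sphere was near (13.2, 3.0) before and (11.7, 1.0) after, so it travelled √(1.5² + 2.0²) ≈ 2.5 units.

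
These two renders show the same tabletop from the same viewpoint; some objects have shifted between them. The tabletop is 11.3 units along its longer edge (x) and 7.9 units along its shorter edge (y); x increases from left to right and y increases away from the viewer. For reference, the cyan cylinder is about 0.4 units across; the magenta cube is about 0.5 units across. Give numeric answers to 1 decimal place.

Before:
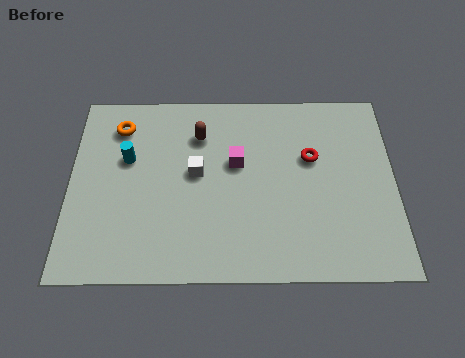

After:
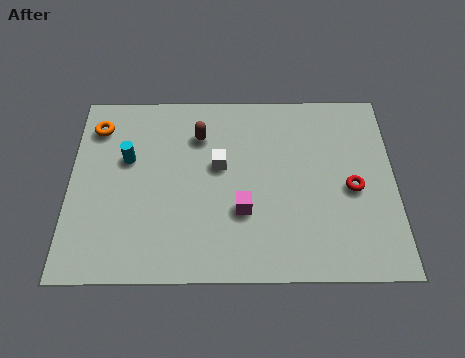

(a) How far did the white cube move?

0.9

From (4.4, 4.3) to (5.2, 4.6), the white cube covered √(0.8² + 0.3²) ≈ 0.9 units.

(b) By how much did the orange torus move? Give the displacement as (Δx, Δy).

(-0.8, 0.0)

From the two frames, the orange torus sits at roughly (1.7, 6.3) before and (0.9, 6.3) after.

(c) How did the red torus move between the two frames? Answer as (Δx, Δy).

(1.4, -1.3)

From the two frames, the red torus sits at roughly (8.4, 4.9) before and (9.8, 3.6) after.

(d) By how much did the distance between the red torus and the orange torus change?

+2.5

The distance was about 6.8 in the first image and 9.3 in the second, so they moved 2.5 units further apart.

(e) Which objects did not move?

the cyan cylinder and the brown capsule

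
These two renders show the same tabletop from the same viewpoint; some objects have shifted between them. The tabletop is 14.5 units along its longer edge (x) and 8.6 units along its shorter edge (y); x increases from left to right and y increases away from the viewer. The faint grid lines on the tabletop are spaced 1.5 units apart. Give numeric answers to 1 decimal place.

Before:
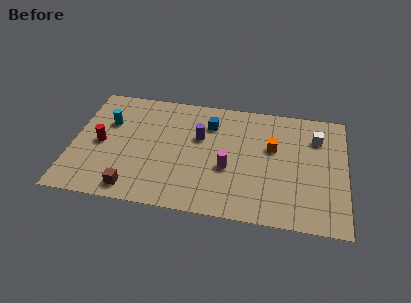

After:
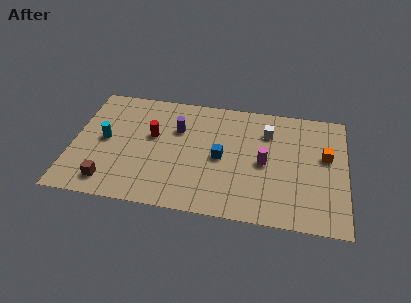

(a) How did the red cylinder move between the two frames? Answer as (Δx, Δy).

(2.7, 1.0)

The red cylinder was at about (1.5, 4.1) and moved to about (4.2, 5.1).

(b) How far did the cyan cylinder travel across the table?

1.3

From (1.8, 5.7) to (1.7, 4.4), the cyan cylinder covered √(0.1² + 1.3²) ≈ 1.3 units.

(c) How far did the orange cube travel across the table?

2.8

The orange cube was near (10.6, 5.3) before and (13.4, 5.1) after, so it travelled √(2.8² + 0.2²) ≈ 2.8 units.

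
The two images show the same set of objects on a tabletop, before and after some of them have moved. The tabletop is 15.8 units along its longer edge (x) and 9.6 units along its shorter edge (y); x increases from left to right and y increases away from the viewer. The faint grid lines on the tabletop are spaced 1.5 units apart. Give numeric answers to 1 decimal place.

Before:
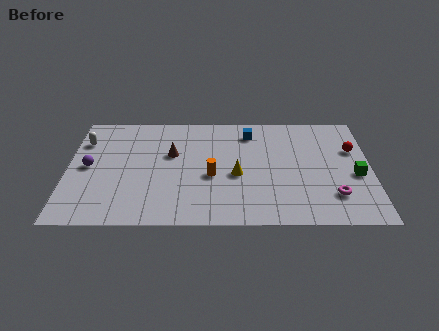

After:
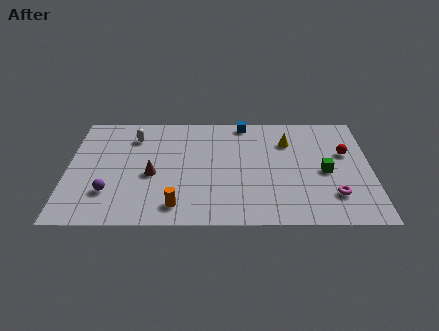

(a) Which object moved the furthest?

the yellow cone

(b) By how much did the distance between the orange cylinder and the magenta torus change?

+1.6

They were about 6.5 units apart before and 8.1 after — 1.6 units further apart.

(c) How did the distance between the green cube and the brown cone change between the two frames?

-0.8

They were about 9.8 units apart before and 9.0 after — 0.8 units closer together.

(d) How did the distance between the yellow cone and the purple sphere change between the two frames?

+2.6

They were about 7.7 units apart before and 10.3 after — 2.6 units further apart.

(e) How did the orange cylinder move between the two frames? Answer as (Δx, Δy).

(-1.8, -2.5)

From the two frames, the orange cylinder sits at roughly (7.5, 4.0) before and (5.7, 1.5) after.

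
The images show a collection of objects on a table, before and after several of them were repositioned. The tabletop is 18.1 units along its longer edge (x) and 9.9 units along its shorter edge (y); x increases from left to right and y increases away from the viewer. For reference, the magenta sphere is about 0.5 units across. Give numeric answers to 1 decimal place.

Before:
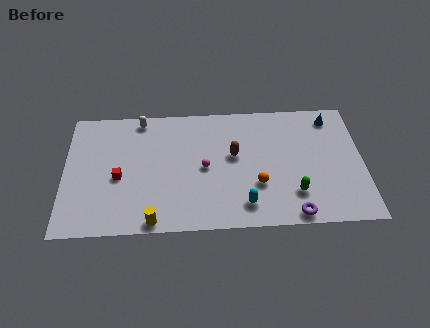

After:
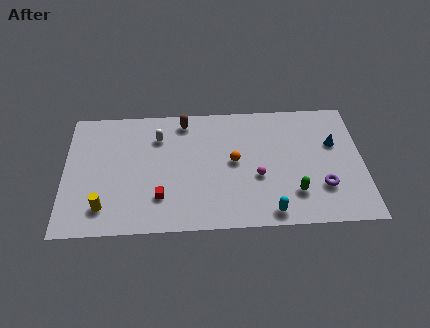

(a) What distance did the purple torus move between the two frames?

2.7

From (13.8, 0.9) to (15.6, 2.9), the purple torus covered √(1.8² + 2.0²) ≈ 2.7 units.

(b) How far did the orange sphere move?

2.4

The orange sphere was near (11.7, 3.3) before and (10.3, 5.2) after, so it travelled √(1.4² + 1.9²) ≈ 2.4 units.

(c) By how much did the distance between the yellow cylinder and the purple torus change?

+4.8

Before: roughly 8.4 units apart; after: 13.2. That's 4.8 units further apart.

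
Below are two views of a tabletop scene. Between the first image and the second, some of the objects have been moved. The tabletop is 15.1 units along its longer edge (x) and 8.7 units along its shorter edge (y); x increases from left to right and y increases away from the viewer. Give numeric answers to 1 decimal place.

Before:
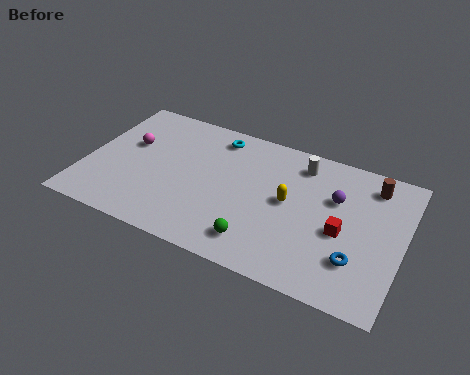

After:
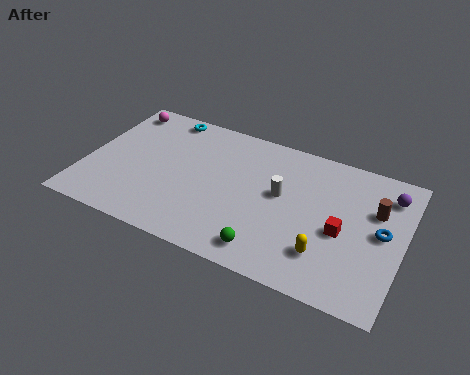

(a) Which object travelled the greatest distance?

the yellow capsule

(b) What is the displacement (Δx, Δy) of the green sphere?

(0.5, -0.3)

From the two frames, the green sphere sits at roughly (8.6, 1.6) before and (9.1, 1.3) after.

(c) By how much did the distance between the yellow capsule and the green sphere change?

-0.4

Before: roughly 3.2 units apart; after: 2.8. That's 0.4 units closer together.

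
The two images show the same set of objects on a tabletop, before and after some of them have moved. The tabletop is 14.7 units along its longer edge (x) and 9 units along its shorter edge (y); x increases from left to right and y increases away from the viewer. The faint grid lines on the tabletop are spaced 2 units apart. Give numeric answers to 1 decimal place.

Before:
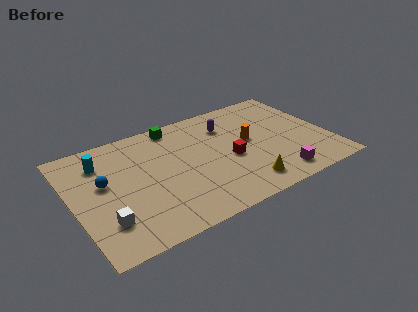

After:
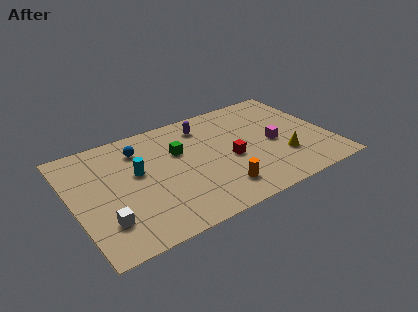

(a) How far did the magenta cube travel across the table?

2.8

The magenta cube moved from about (11.2, 1.3) to (11.5, 4.1), a distance of √(0.3² + 2.8²) ≈ 2.8.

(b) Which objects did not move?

the red cube and the white cube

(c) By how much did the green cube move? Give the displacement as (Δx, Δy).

(-0.1, -2.2)

The green cube was at about (6.3, 8.0) and moved to about (6.2, 5.8).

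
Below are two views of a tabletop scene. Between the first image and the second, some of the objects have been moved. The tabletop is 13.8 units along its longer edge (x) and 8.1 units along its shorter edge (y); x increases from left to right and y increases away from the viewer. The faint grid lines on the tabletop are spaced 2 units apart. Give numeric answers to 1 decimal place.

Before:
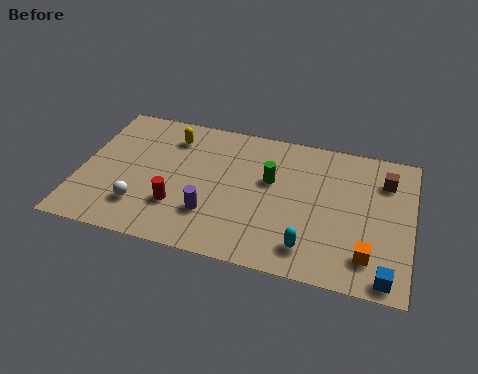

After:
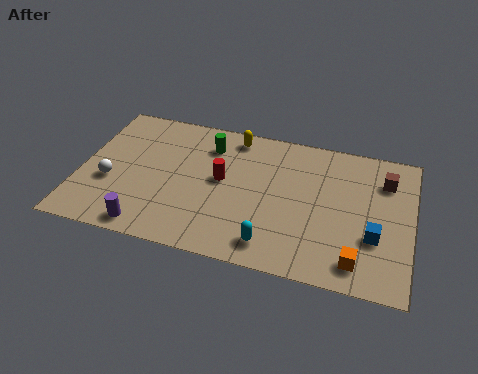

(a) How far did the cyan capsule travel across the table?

1.5

The cyan capsule was near (9.7, 1.5) before and (8.2, 1.3) after, so it travelled √(1.5² + 0.2²) ≈ 1.5 units.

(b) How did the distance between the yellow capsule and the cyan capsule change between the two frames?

-1.7

Before: roughly 7.8 units apart; after: 6.1. That's 1.7 units closer together.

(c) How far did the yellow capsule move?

2.7

The yellow capsule was near (3.6, 6.4) before and (6.2, 7.1) after, so it travelled √(2.6² + 0.7²) ≈ 2.7 units.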